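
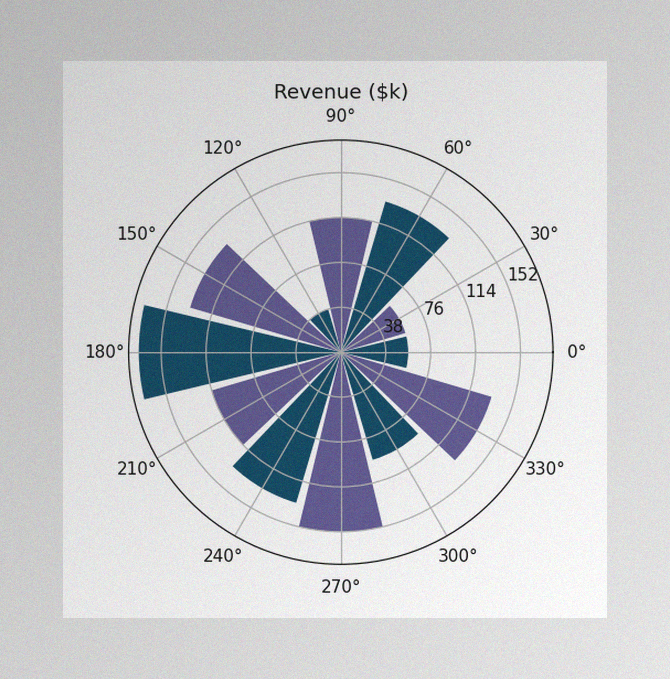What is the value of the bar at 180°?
The image has some photo noise and uneven lighting. The bar at 180° reaches $171k on the radial axis.

$171k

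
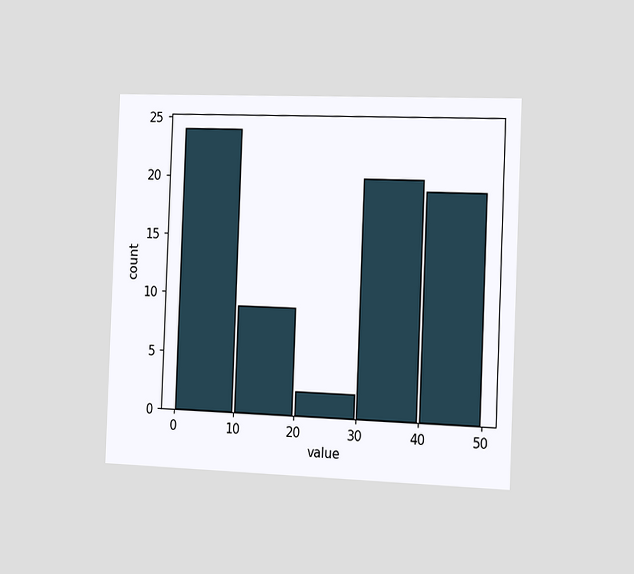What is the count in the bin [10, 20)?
9

The chart is tilted about 2° clockwise and viewed slightly from the right. The [10, 20) bin has height 9.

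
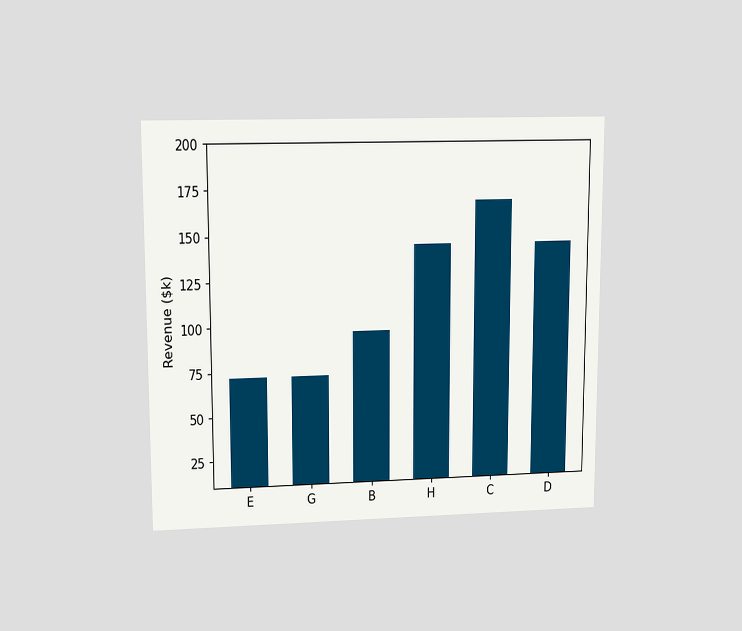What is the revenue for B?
The chart is viewed at a slight angle. Reading along the chart's y-axis, the B bar reaches $96k.

$96k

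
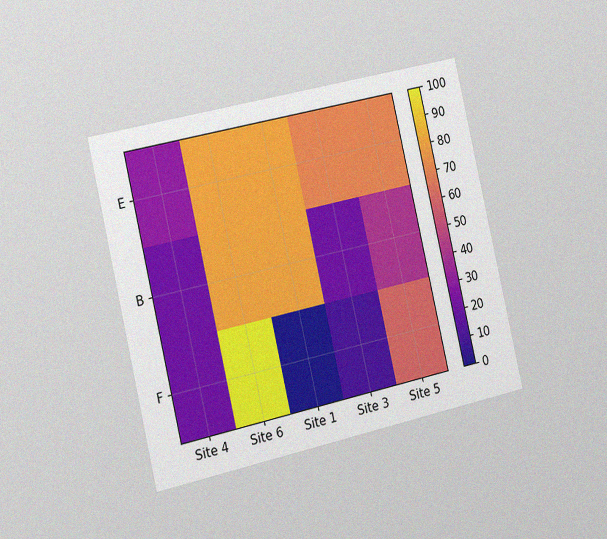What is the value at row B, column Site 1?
The chart is tilted about 13° counter-clockwise and viewed slightly from the left, with some photo noise. Matching cell (B, Site 1) against the colorbar gives 80.

80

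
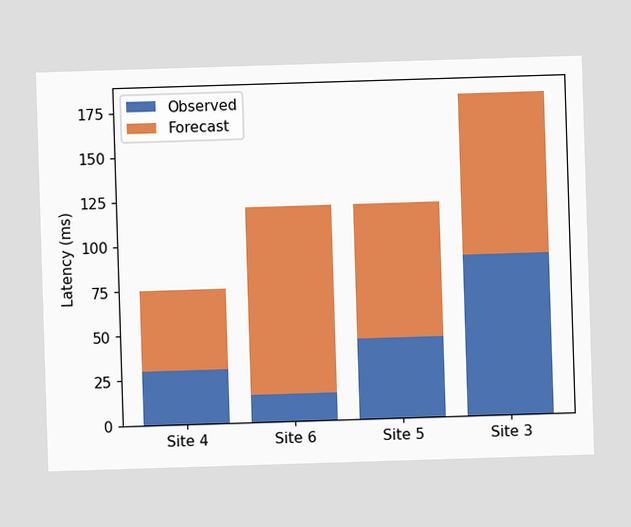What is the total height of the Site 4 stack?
75ms

The Site 4 stack's top reaches 75ms on the y-axis.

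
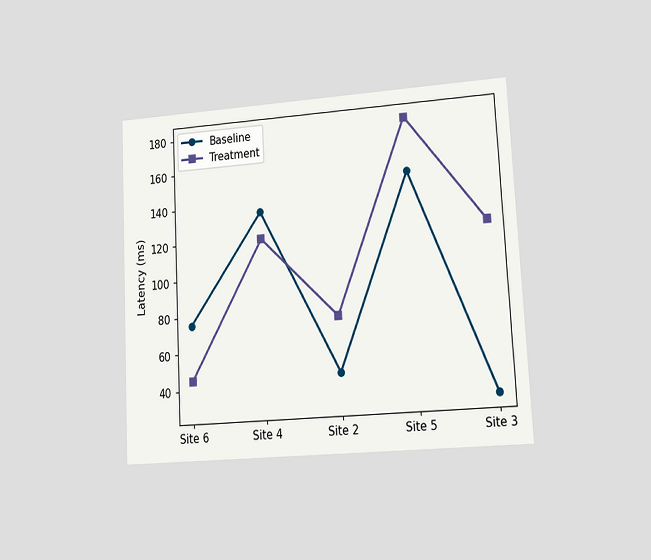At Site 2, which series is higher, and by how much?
Treatment, by 30ms

The chart is tilted about 3° counter-clockwise and viewed at a slight angle. At Site 2, Treatment sits above the other line by 30ms.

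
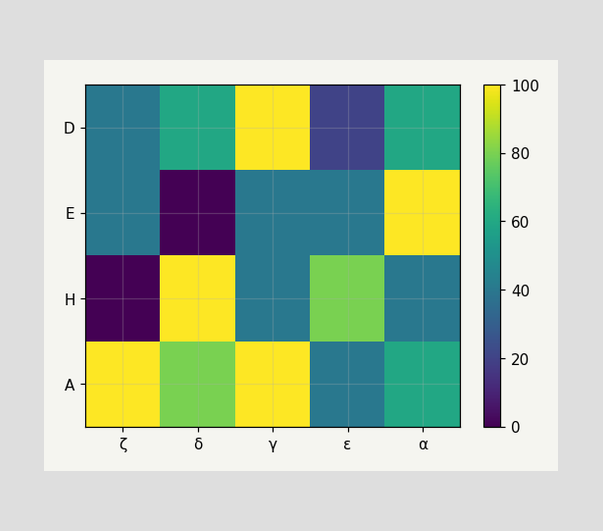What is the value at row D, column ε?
20

Matching cell (D, ε) against the colorbar gives 20.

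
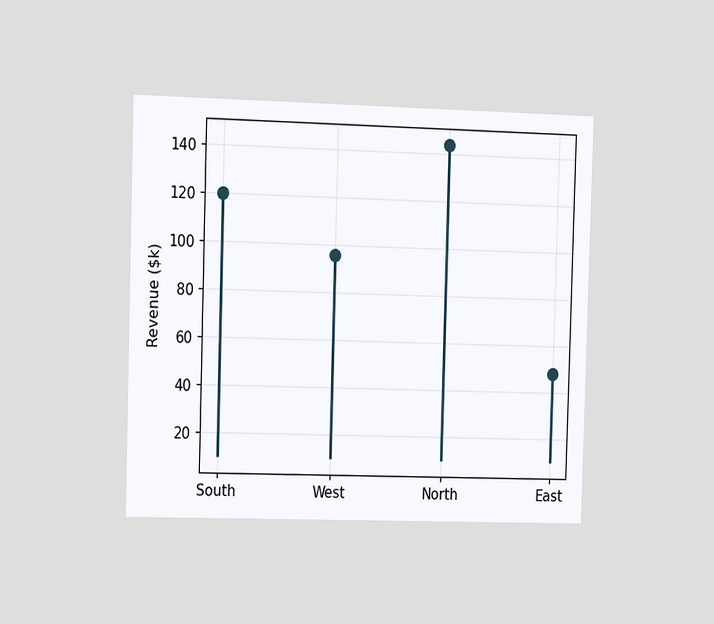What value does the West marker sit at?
The chart is viewed at a slight angle. The West marker sits at $96k.

$96k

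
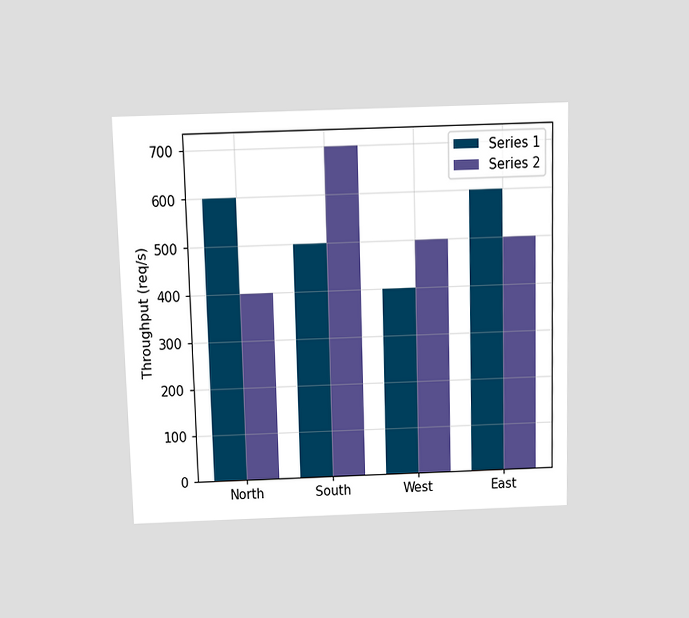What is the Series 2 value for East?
The chart is viewed slightly from above. The Series 2 bar at East reaches 500req/s on the y-axis.

500req/s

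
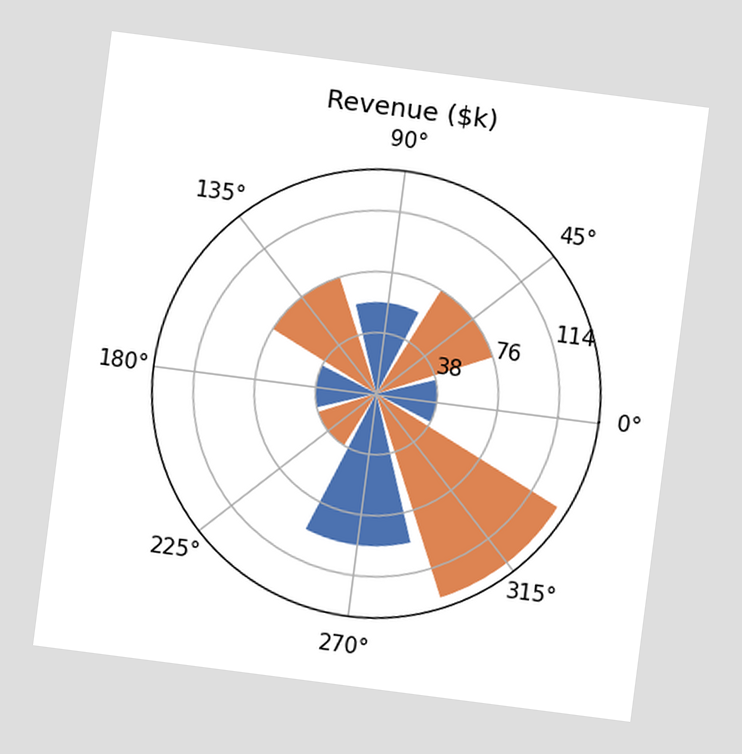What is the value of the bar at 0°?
The chart is tilted about 7° clockwise. The bar at 0° reaches $38k on the radial axis.

$38k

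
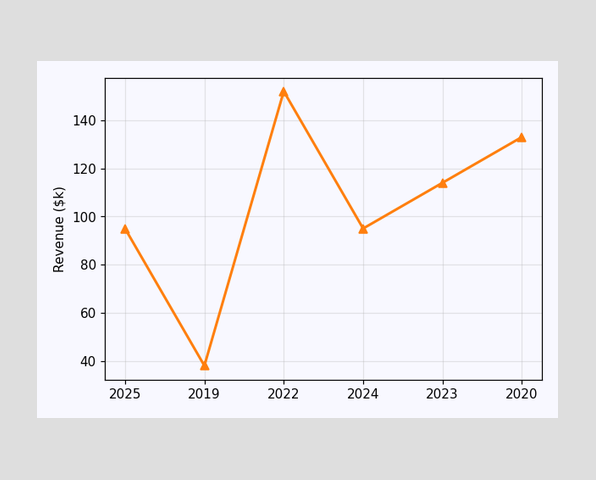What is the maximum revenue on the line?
$152k

The highest point is at 2022, and reading across to the y-axis gives $152k.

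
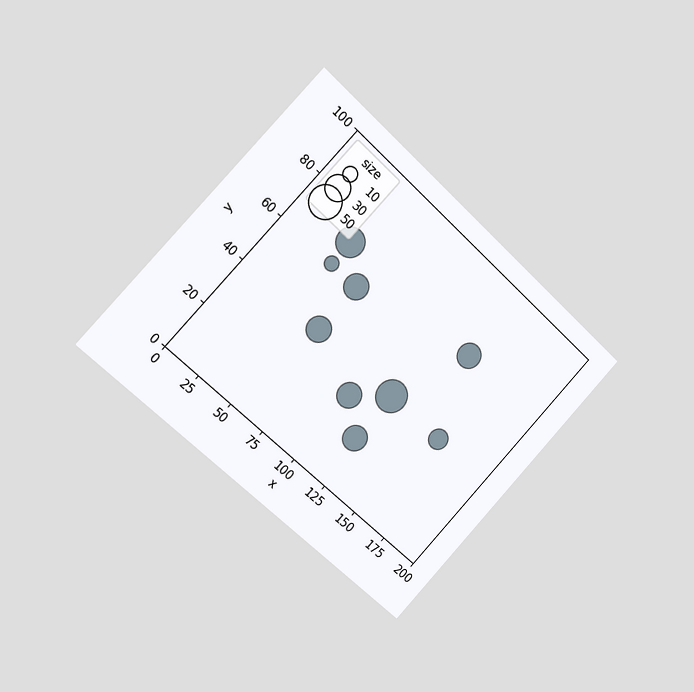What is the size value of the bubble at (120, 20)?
The chart is tilted about 43° clockwise and viewed slightly from the left. Matching the bubble at (120, 20) against the size legend gives 30.

30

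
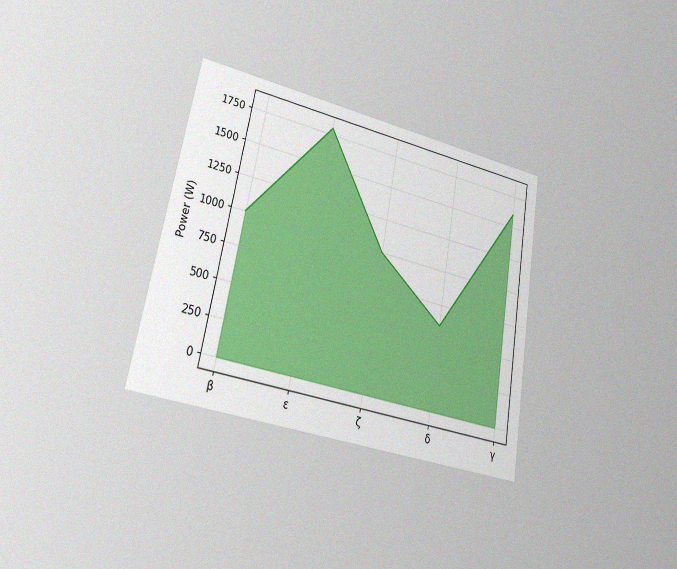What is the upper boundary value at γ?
1600W

The chart is tilted about 10° clockwise and viewed at a slight angle, with some photo noise. At γ the upper boundary is at 1600W.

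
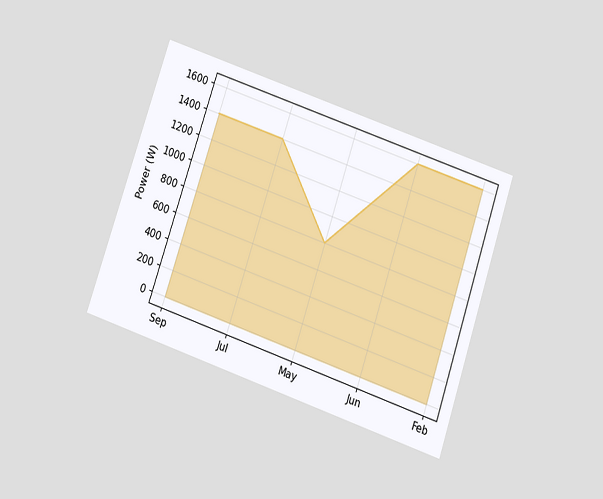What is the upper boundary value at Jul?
The chart is tilted about 19° clockwise and viewed slightly from below. At Jul the upper boundary is at 1400W.

1400W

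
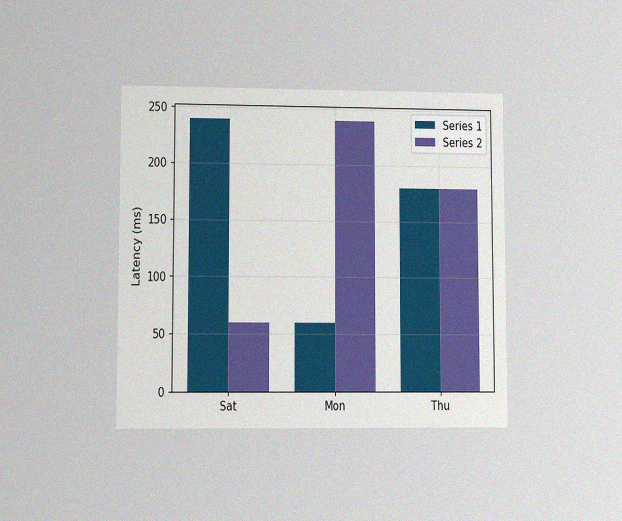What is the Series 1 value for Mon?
The chart is viewed at a slight angle, with some photo noise. The Series 1 bar at Mon reaches 60ms on the y-axis.

60ms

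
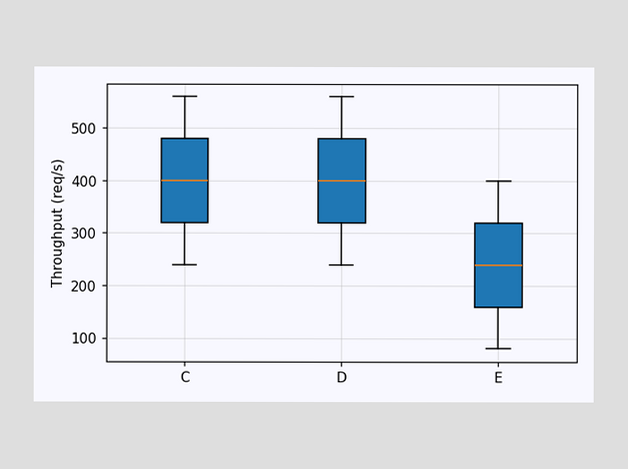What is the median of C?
400req/s

The median line in the C box sits at 400req/s.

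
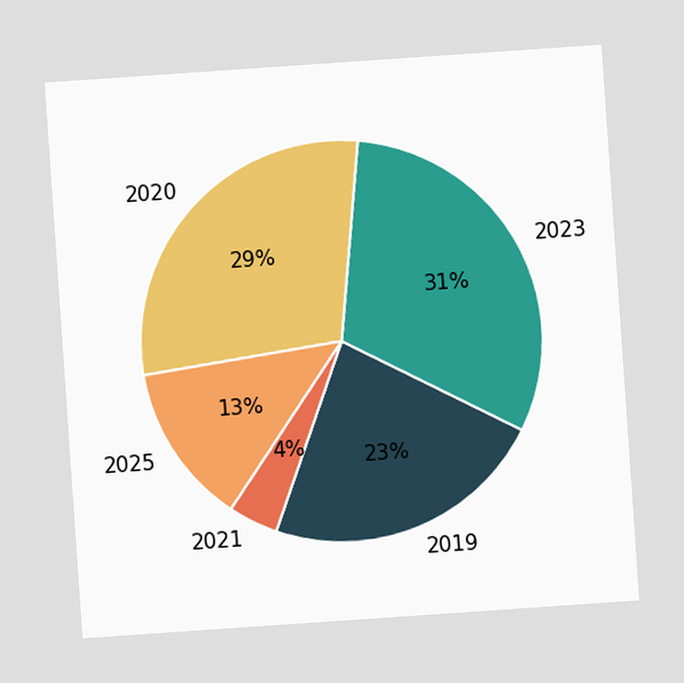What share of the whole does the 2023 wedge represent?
31%

The chart is tilted about 4° counter-clockwise. The 2023 slice takes up 31% of the pie.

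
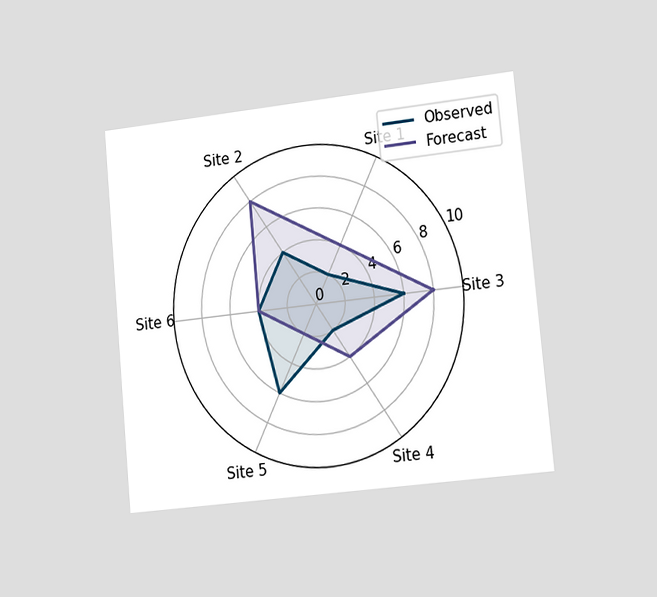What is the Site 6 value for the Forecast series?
The chart is tilted about 5° counter-clockwise and viewed slightly from the right. On the Site 6 axis, Forecast reaches 4.

4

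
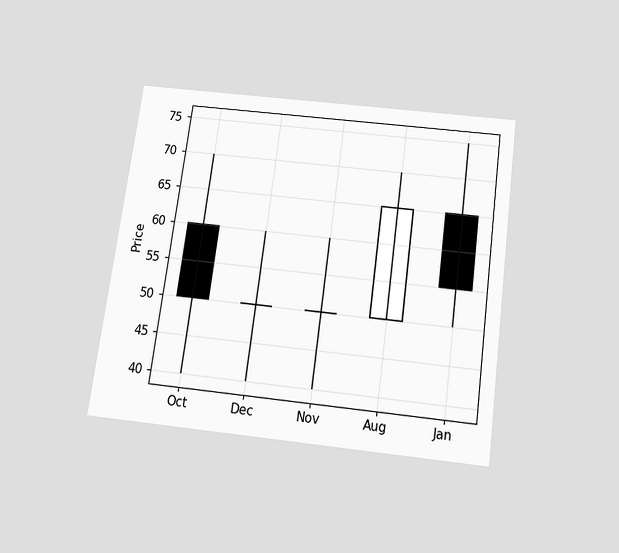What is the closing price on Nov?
The chart is tilted about 8° clockwise and viewed slightly from below. The Nov candle closes at 50.

50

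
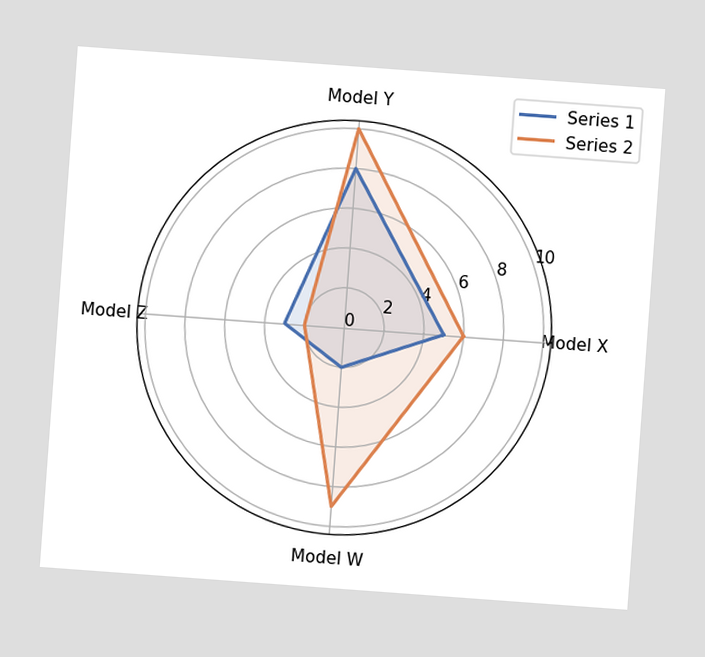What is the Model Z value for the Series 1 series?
3

The chart is tilted about 4° clockwise. On the Model Z axis, Series 1 reaches 3.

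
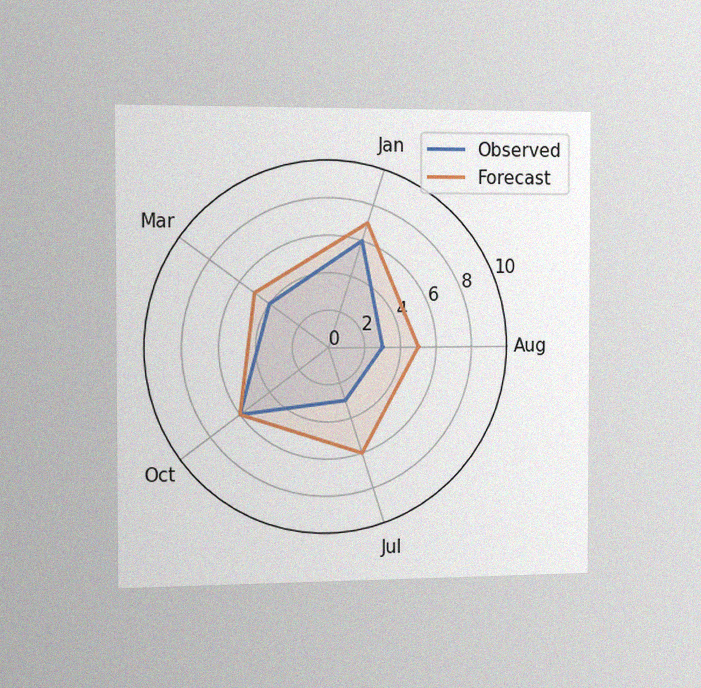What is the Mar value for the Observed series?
The chart is viewed slightly from the left, with some photo noise. On the Mar axis, Observed reaches 4.

4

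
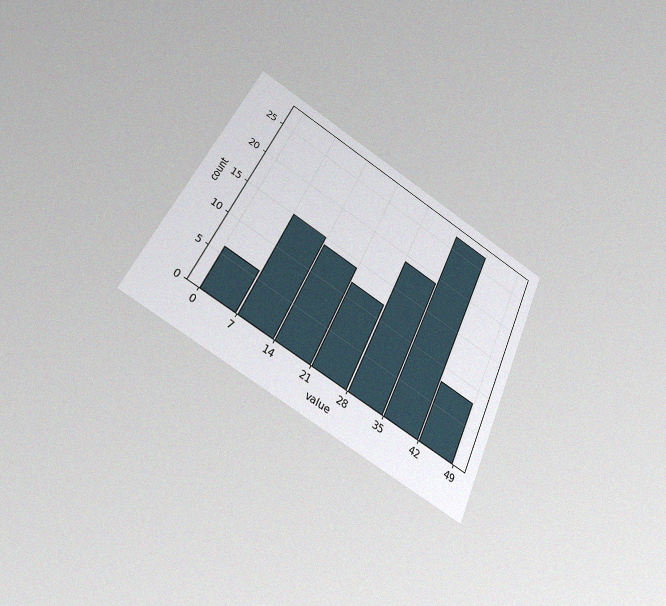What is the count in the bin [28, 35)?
19

The chart is tilted about 25° clockwise and viewed slightly from below, with some photo noise. The [28, 35) bin has height 19.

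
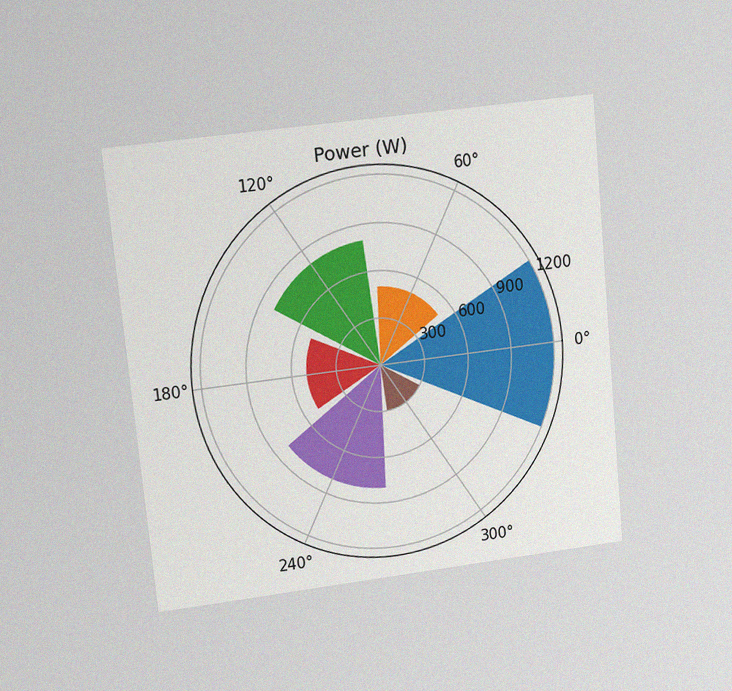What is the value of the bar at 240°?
The chart is tilted about 6° counter-clockwise and viewed at a slight angle, with some photo noise. The bar at 240° reaches 800W on the radial axis.

800W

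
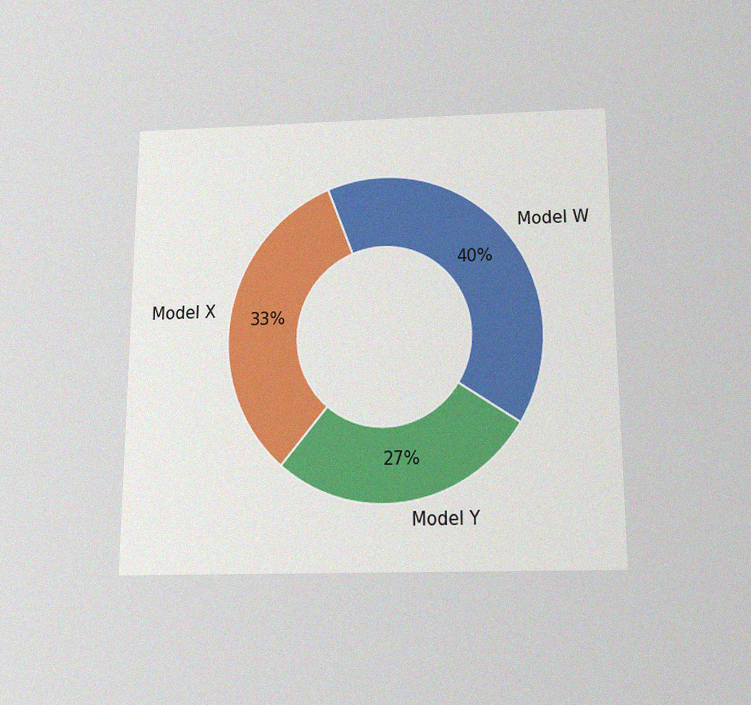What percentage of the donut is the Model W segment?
The chart is viewed slightly from below, with some photo noise. The Model W segment takes up 40% of the ring.

40%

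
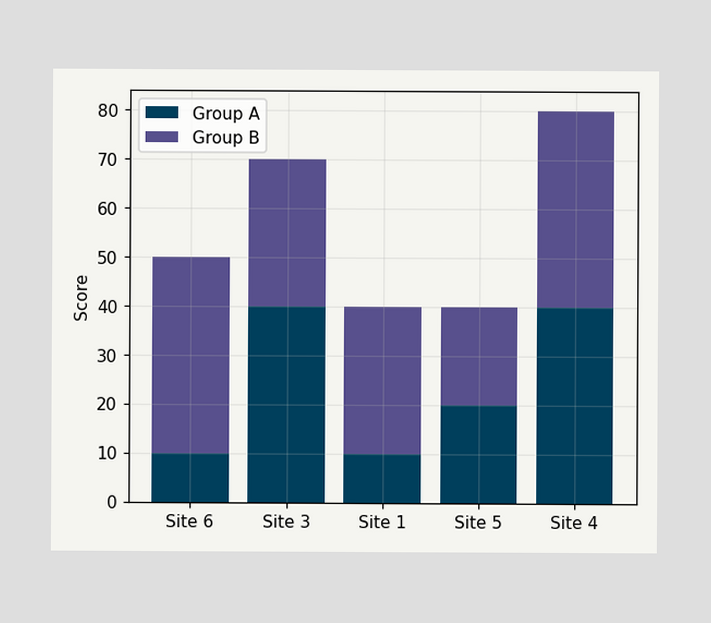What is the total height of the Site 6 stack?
The Site 6 stack's top reaches 50 on the y-axis.

50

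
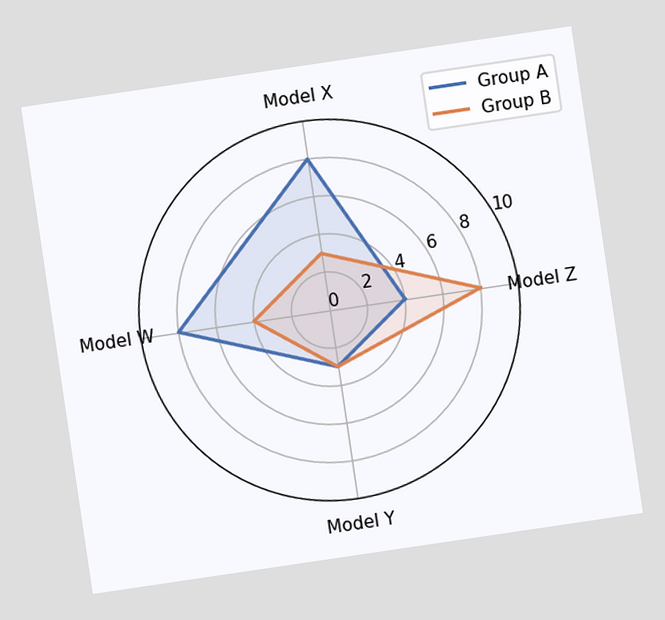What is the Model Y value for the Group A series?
3

The chart is tilted about 8° counter-clockwise. On the Model Y axis, Group A reaches 3.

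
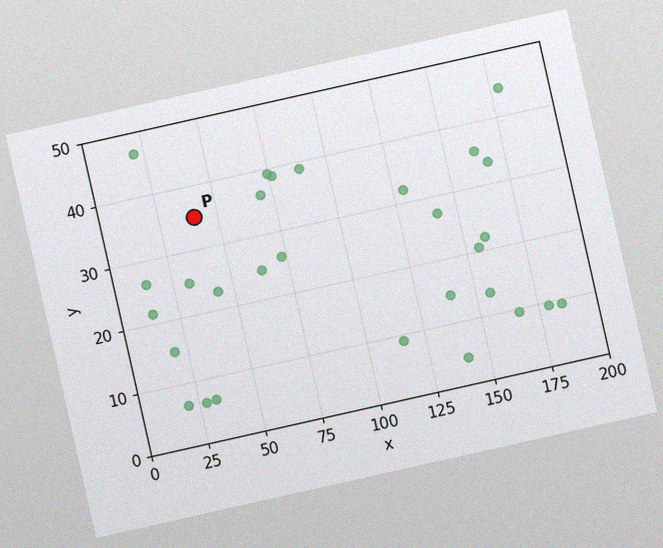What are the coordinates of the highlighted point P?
The chart is tilted about 13° counter-clockwise, with some photo noise. Following the gridlines from P to each axis, P sits at (40, 35).

(40, 35)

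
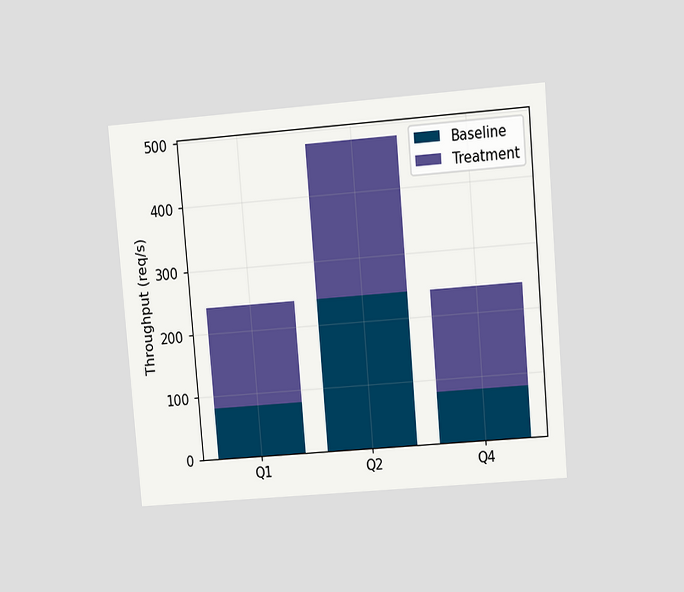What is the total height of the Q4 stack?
The chart is tilted about 5° counter-clockwise and viewed at a slight angle. The Q4 stack's top reaches 240req/s on the y-axis.

240req/s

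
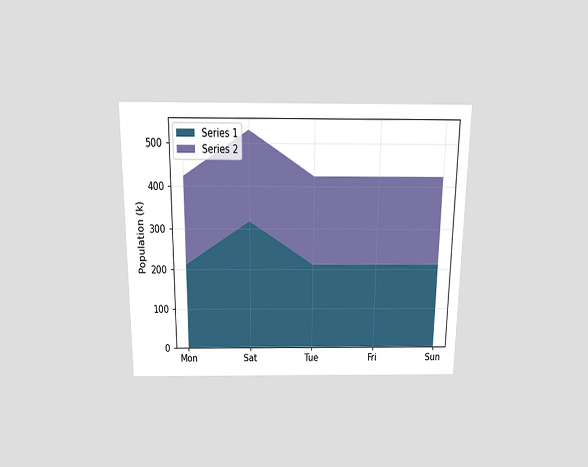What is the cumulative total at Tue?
424k

The chart is viewed slightly from above. The stacked total at Tue reaches 424k.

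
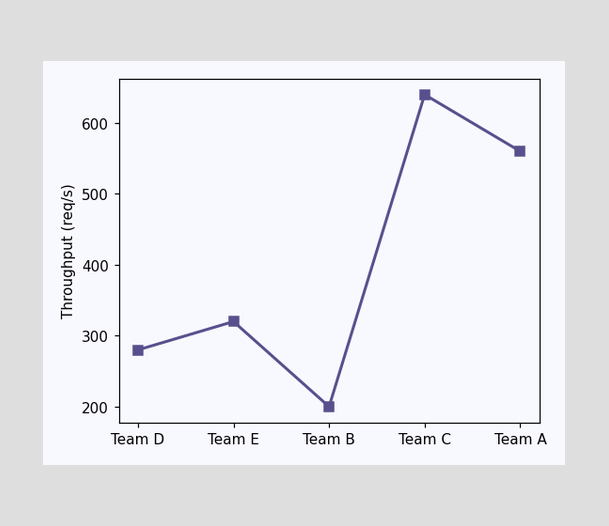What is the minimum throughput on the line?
200req/s

The lowest point is at Team B, and reading across to the y-axis gives 200req/s.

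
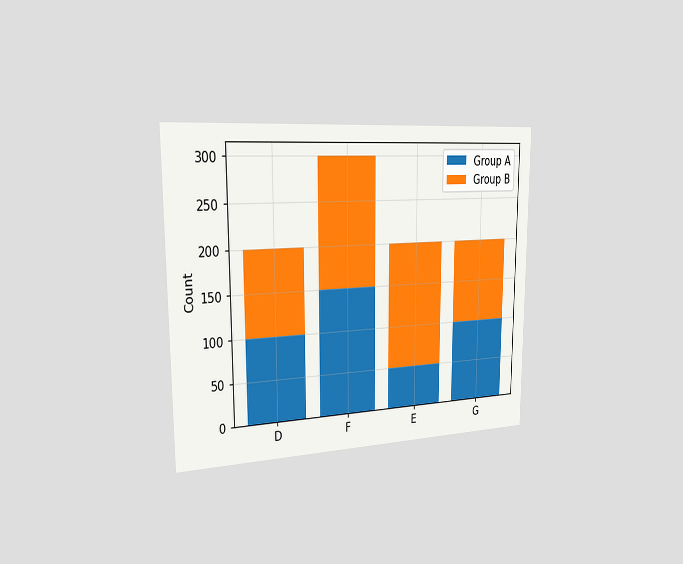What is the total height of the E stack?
The chart is viewed slightly from the left. The E stack's top reaches 200 on the y-axis.

200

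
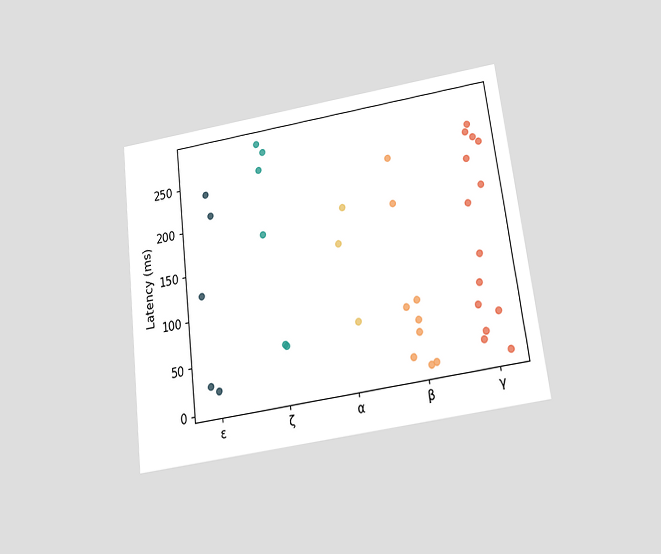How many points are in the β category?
The chart is tilted about 7° counter-clockwise and viewed slightly from below. Counting the markers in the β column gives 9.

9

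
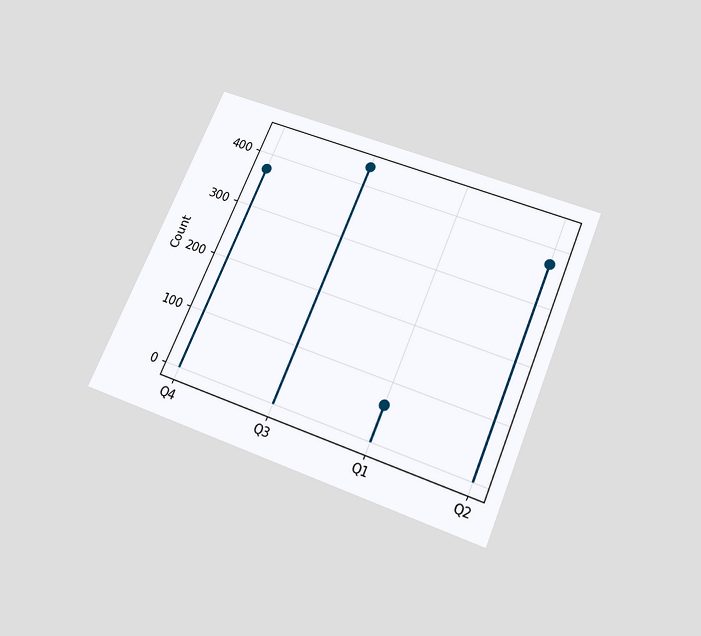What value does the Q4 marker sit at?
The chart is tilted about 23° clockwise and viewed slightly from below. The Q4 marker sits at 372.

372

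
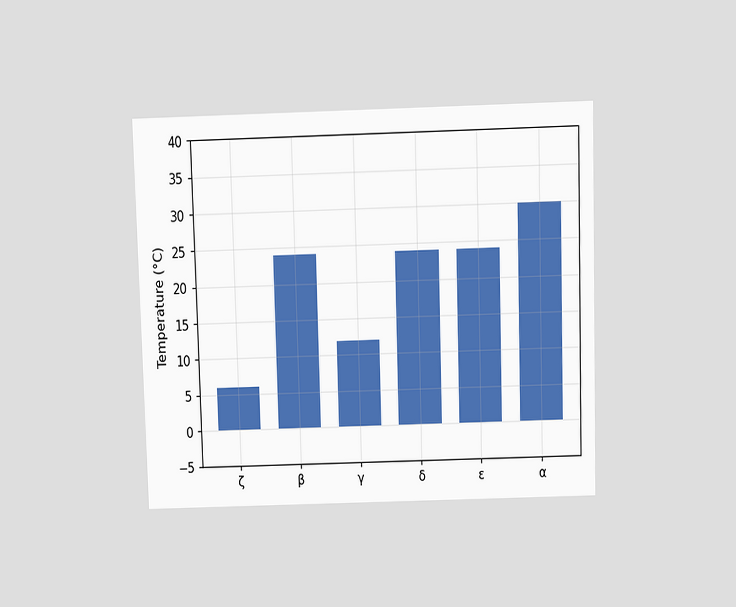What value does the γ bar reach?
The chart is viewed at a slight angle. Reading along the chart's y-axis, the γ bar reaches 12°C.

12°C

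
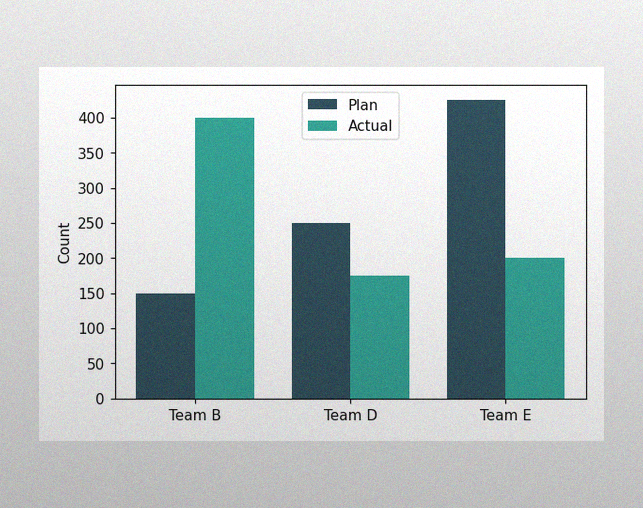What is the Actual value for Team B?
The image has some photo noise and uneven lighting. The Actual bar at Team B reaches 400 on the y-axis.

400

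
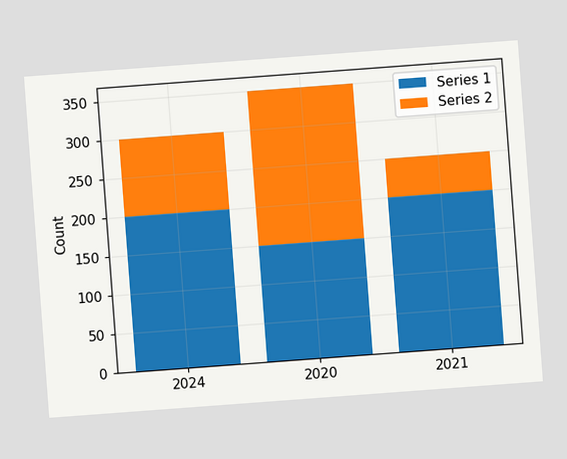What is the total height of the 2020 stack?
350

The chart is tilted about 4° counter-clockwise. The 2020 stack's top reaches 350 on the y-axis.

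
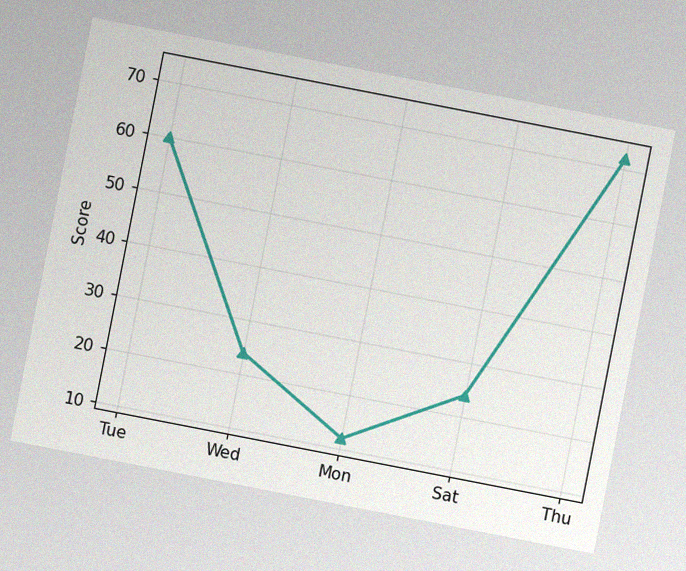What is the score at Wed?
The chart is tilted about 11° clockwise, with some photo noise. At Wed, the line is at 24.

24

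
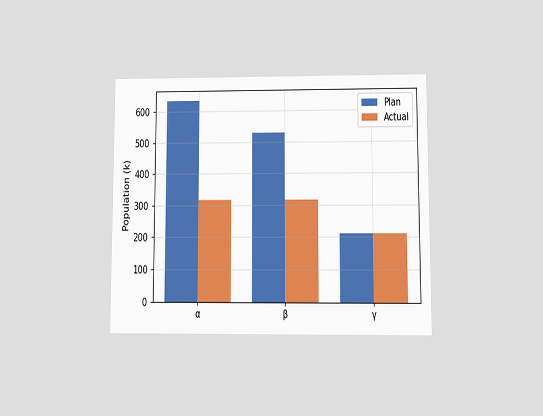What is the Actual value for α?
318k

The chart is viewed at a slight angle. The Actual bar at α reaches 318k on the y-axis.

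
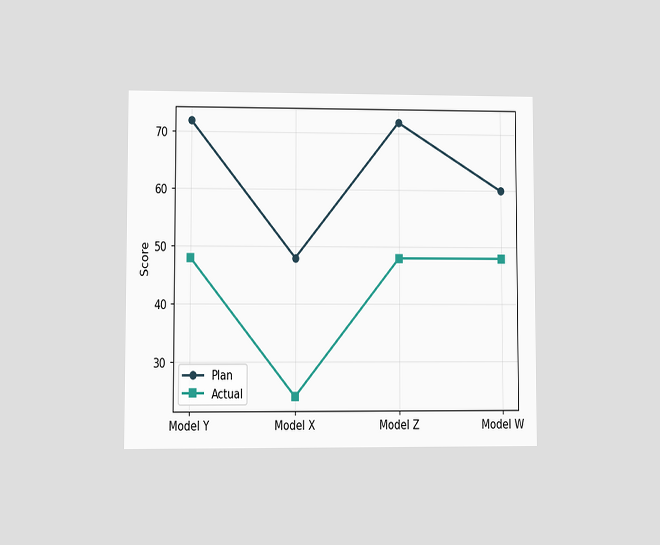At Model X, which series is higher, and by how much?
The chart is viewed at a slight angle. At Model X, Plan sits above the other line by 24.

Plan, by 24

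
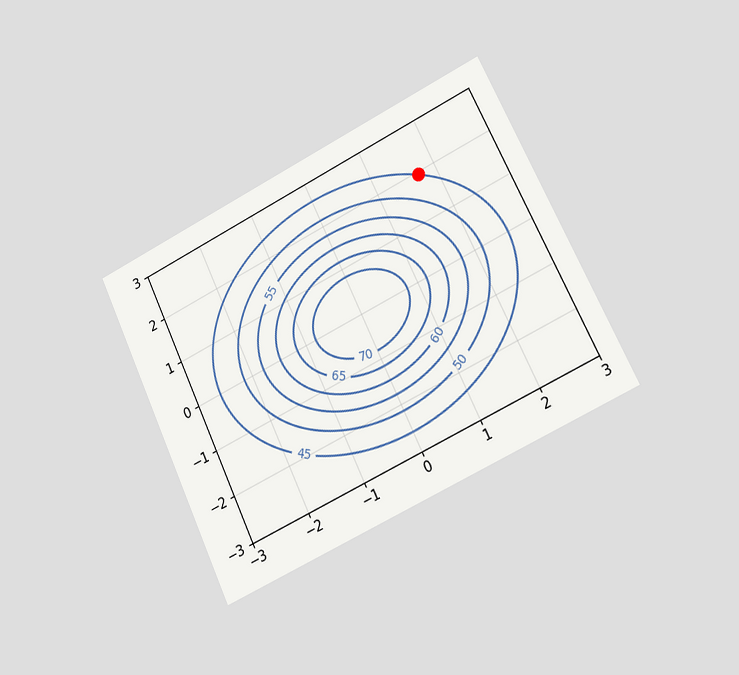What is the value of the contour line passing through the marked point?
45

The chart is tilted about 26° counter-clockwise and viewed slightly from the right. The marked point sits on the contour labelled 45.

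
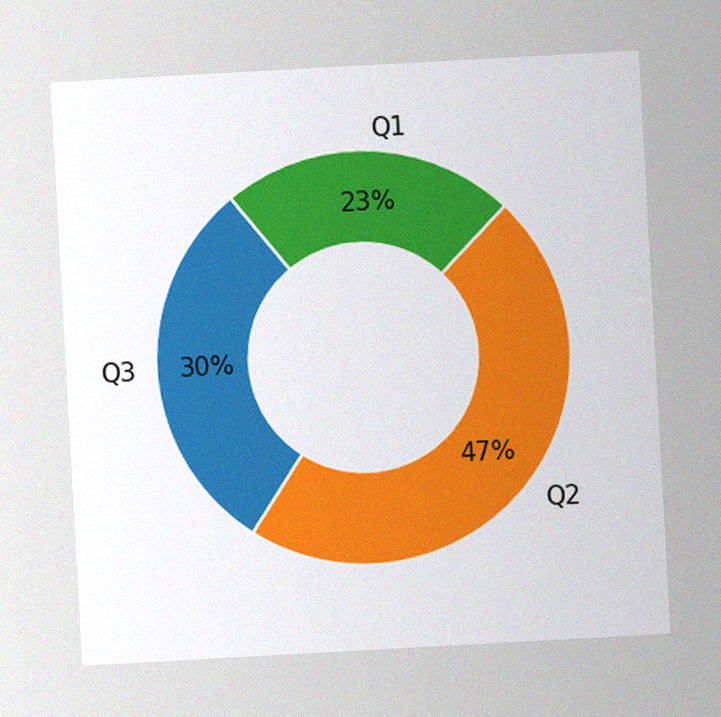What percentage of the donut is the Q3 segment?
30%

The chart is tilted about 3° counter-clockwise, with some photo noise. The Q3 segment takes up 30% of the ring.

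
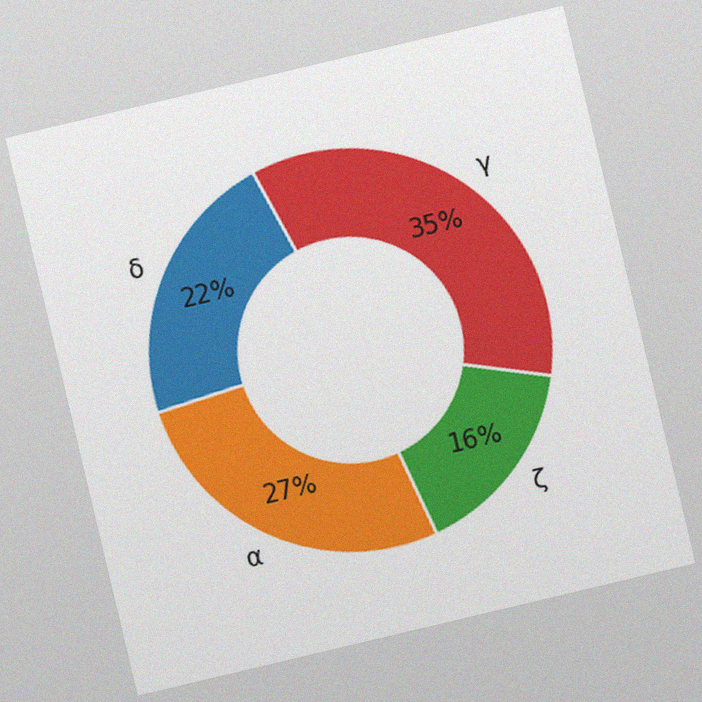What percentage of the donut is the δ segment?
22%

The chart is tilted about 13° counter-clockwise, with some photo noise. The δ segment takes up 22% of the ring.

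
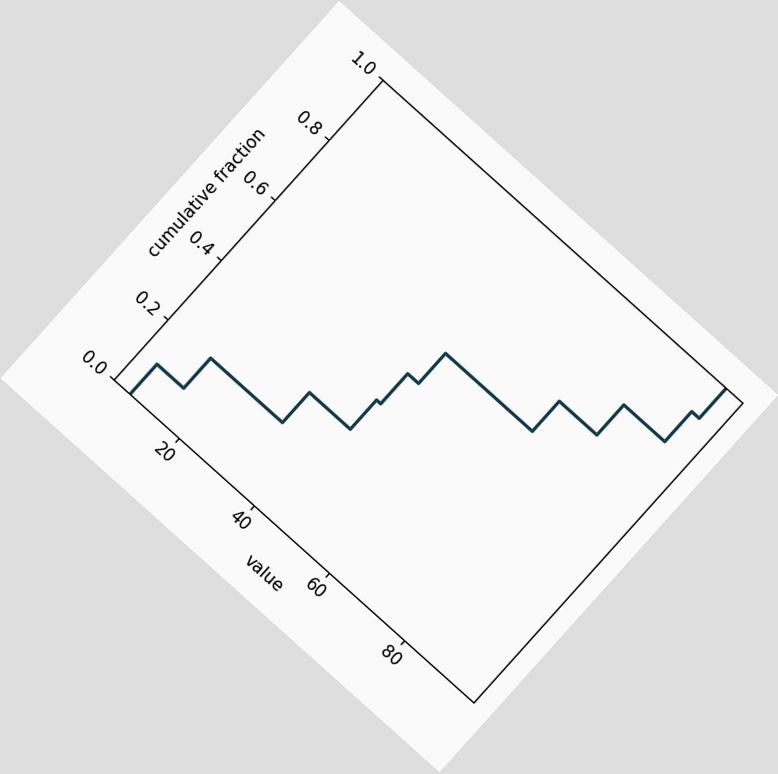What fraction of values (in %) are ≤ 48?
The chart is tilted about 42° clockwise. At x=48 the ECDF step is at 60%.

60%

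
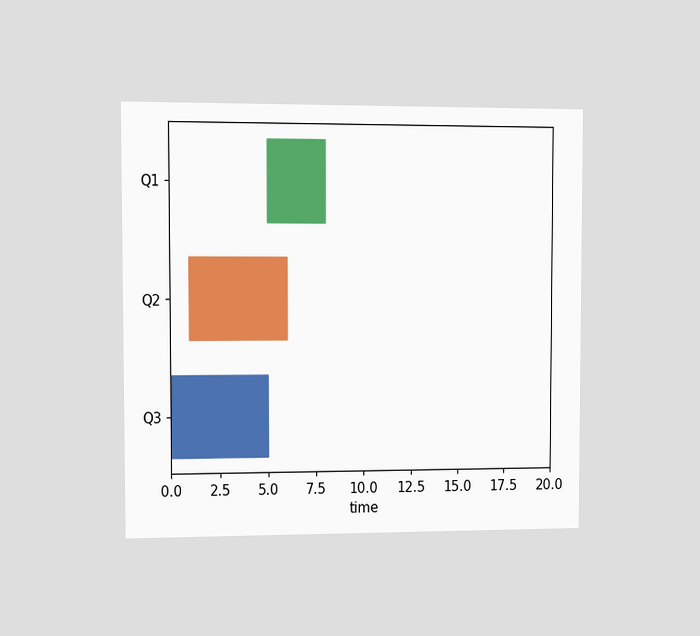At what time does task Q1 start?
The chart is viewed at a slight angle. The Q1 bar begins at t=5.

5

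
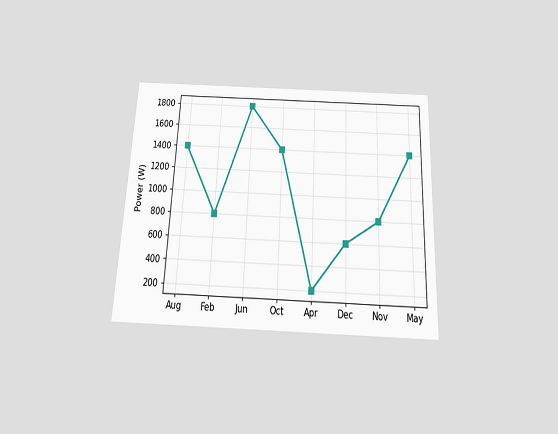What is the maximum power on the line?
1800W

The chart is tilted about 3° clockwise and viewed slightly from below. The highest point is at Jun, and reading across to the y-axis gives 1800W.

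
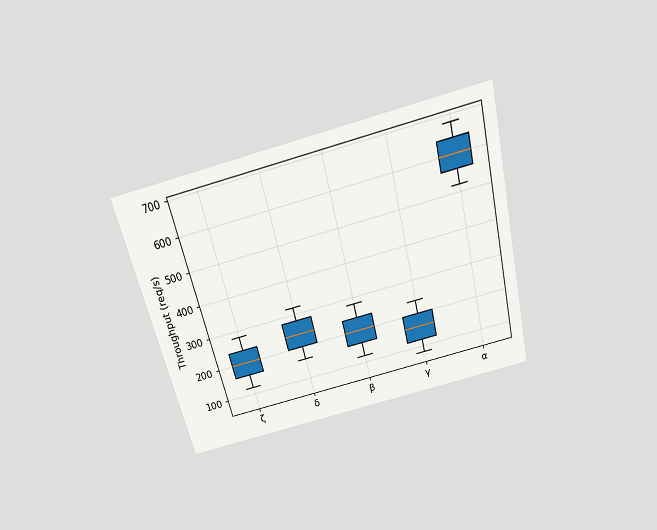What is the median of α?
The chart is tilted about 14° counter-clockwise and viewed slightly from above. The median line in the α box sits at 600req/s.

600req/s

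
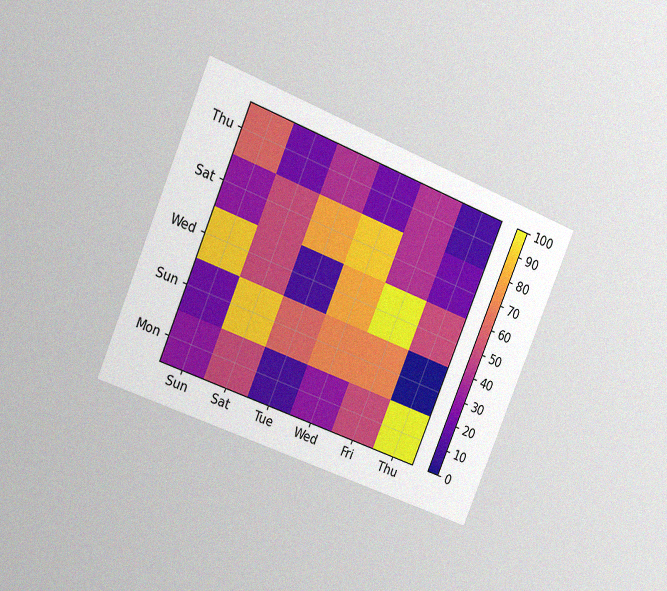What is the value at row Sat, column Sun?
30

The chart is tilted about 23° clockwise and viewed slightly from the left, with some photo noise. Matching cell (Sat, Sun) against the colorbar gives 30.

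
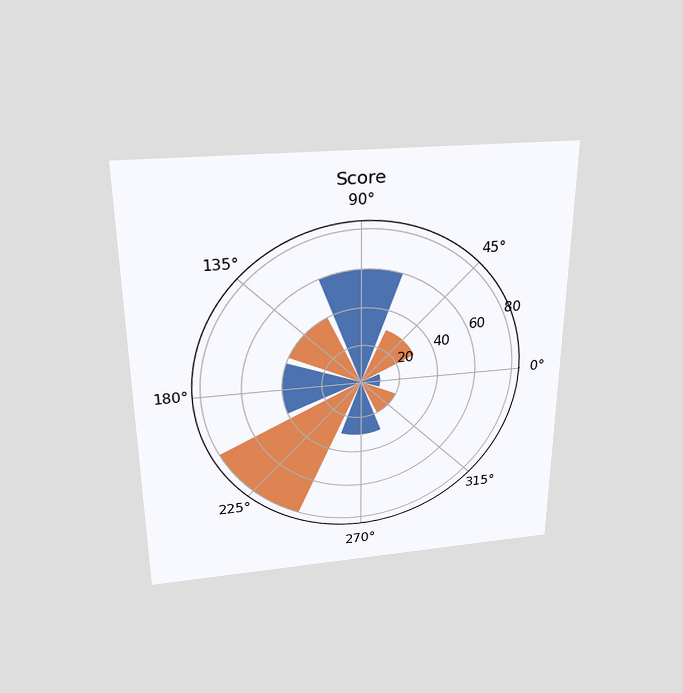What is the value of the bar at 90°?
The chart is viewed slightly from above. The bar at 90° reaches 60 on the radial axis.

60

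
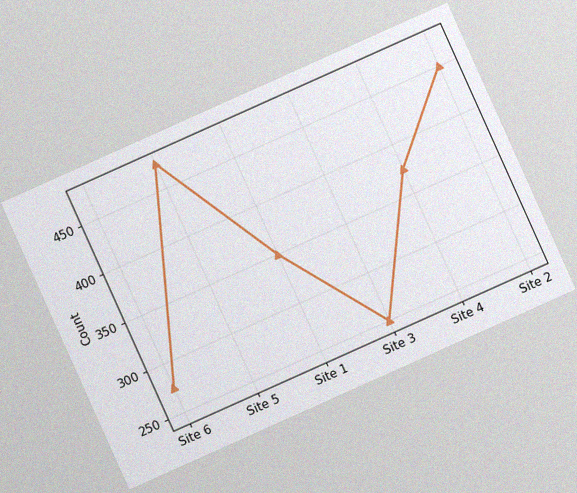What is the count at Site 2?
450

The chart is tilted about 24° counter-clockwise, with some photo noise. At Site 2, the line is at 450.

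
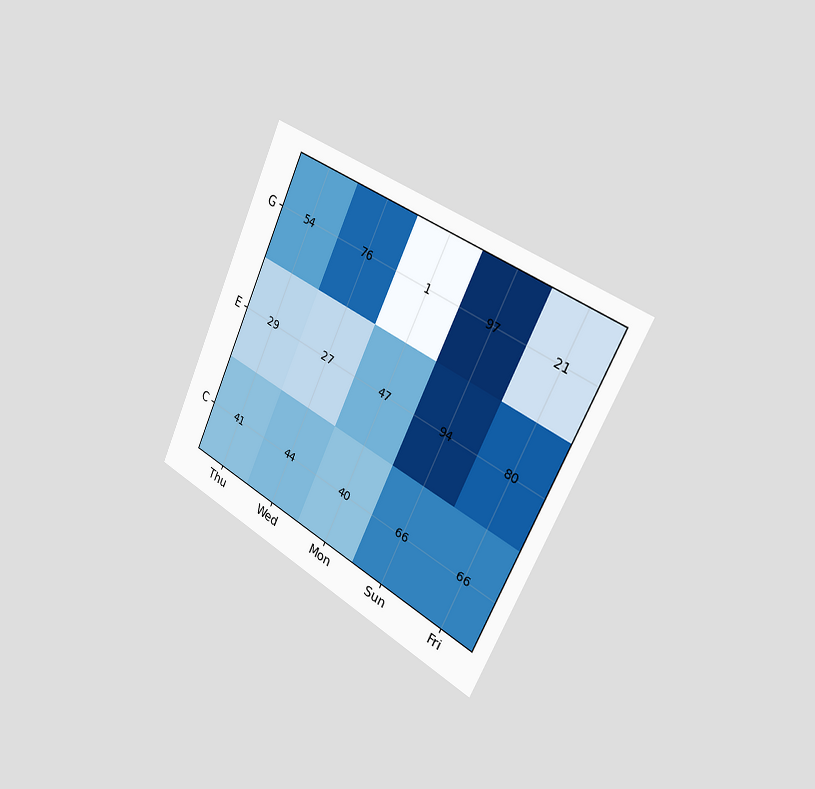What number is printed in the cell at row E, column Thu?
The chart is tilted about 26° clockwise and viewed slightly from the right. The (E, Thu) cell reads 29.

29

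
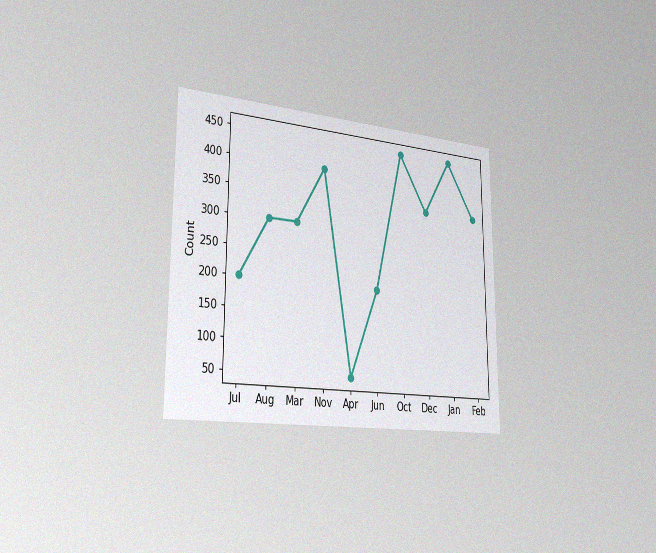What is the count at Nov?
400

The chart is viewed slightly from the left, with some photo noise. At Nov, the line is at 400.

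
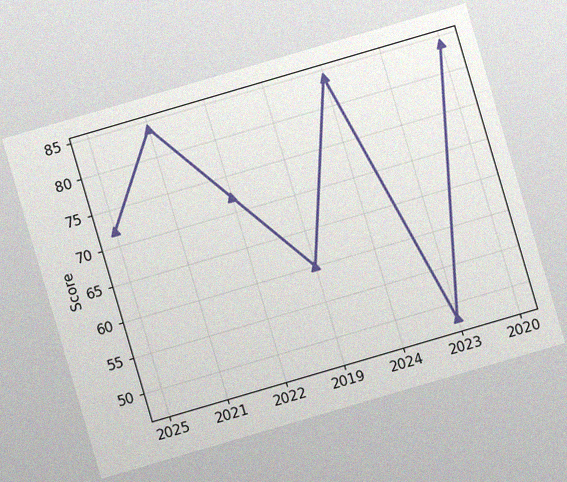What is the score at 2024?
The chart is tilted about 16° counter-clockwise, with some photo noise. At 2024, the line is at 84.

84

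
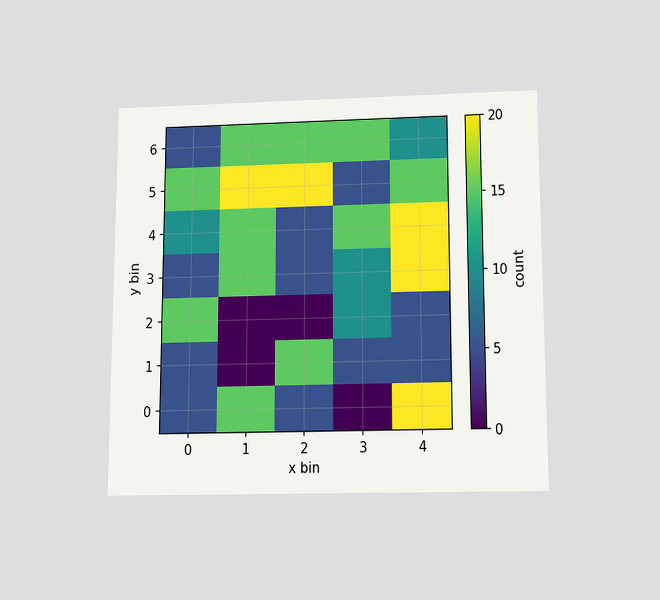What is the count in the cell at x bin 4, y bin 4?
20

The chart is viewed slightly from below. Matching the cell (4, 4) against the colorbar gives 20.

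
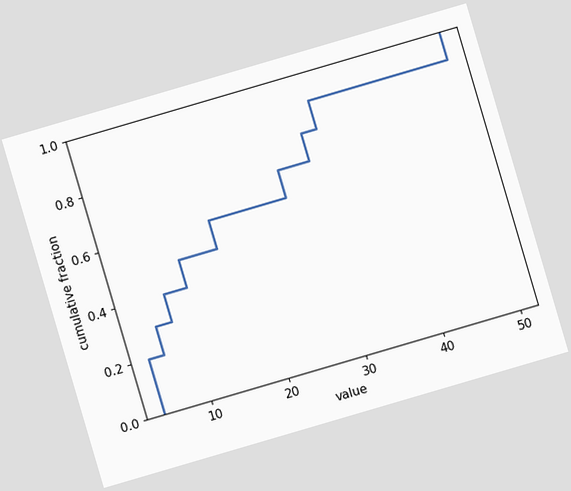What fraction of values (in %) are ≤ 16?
60%

The chart is tilted about 16° counter-clockwise. At x=16 the ECDF step is at 60%.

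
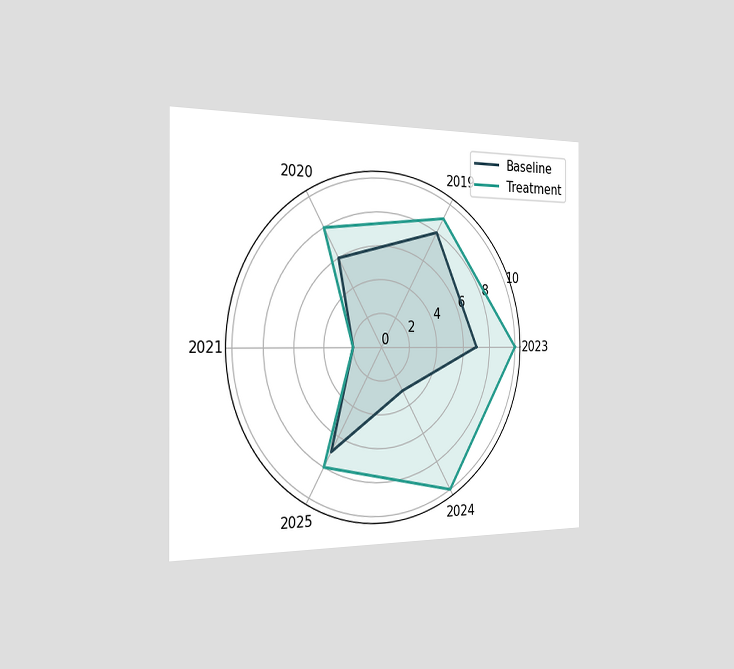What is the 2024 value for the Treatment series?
10

The chart is viewed slightly from the left. On the 2024 axis, Treatment reaches 10.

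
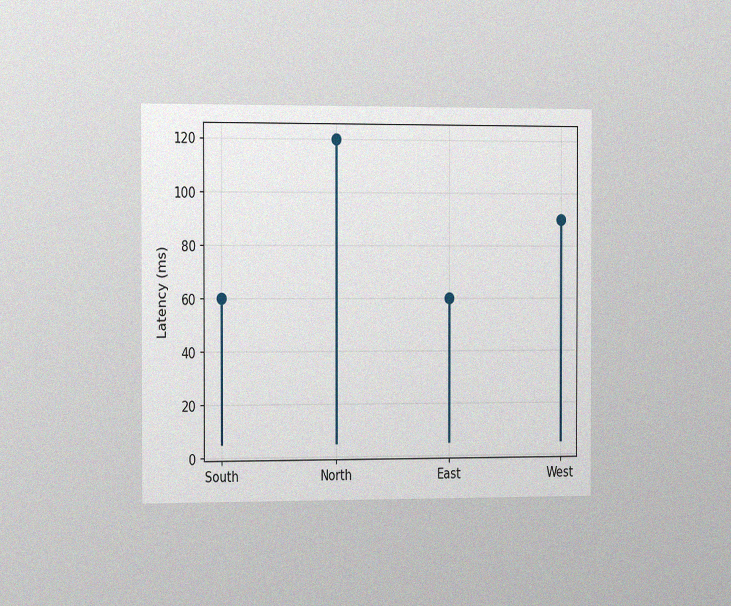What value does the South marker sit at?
60ms

The chart is viewed slightly from the left, with some photo noise. The South marker sits at 60ms.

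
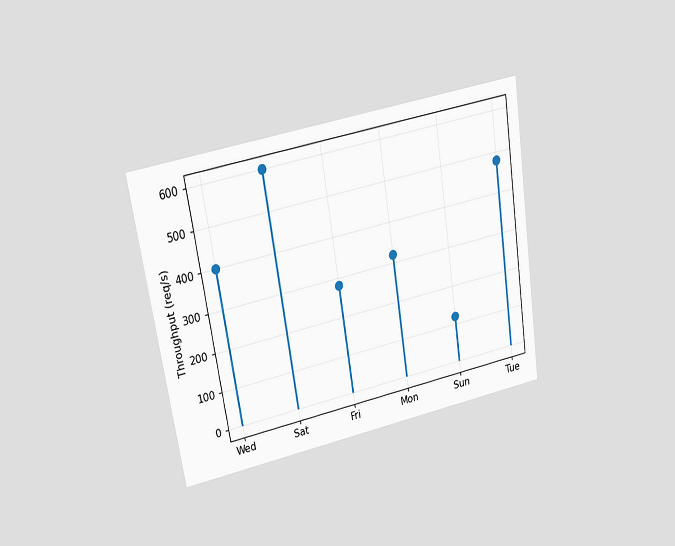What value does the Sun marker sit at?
120req/s

The chart is tilted about 9° counter-clockwise and viewed slightly from above. The Sun marker sits at 120req/s.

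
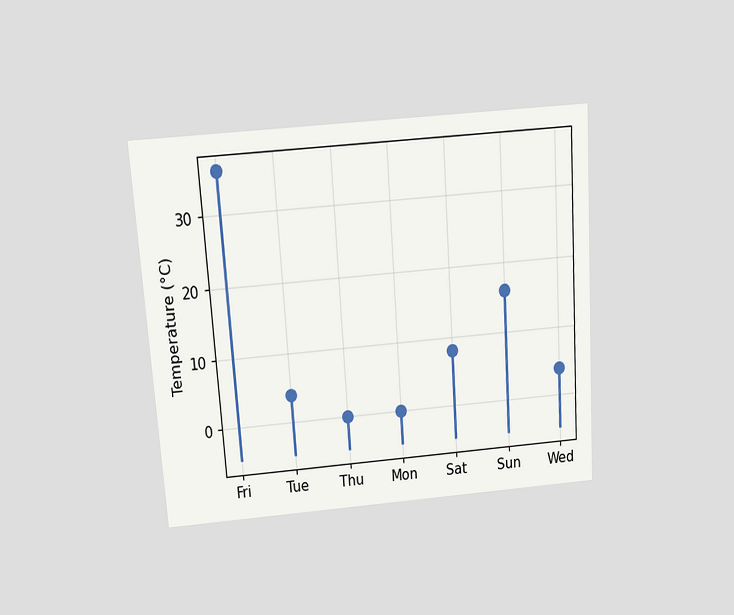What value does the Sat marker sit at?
The chart is tilted about 4° counter-clockwise and viewed slightly from above. The Sat marker sits at 8°C.

8°C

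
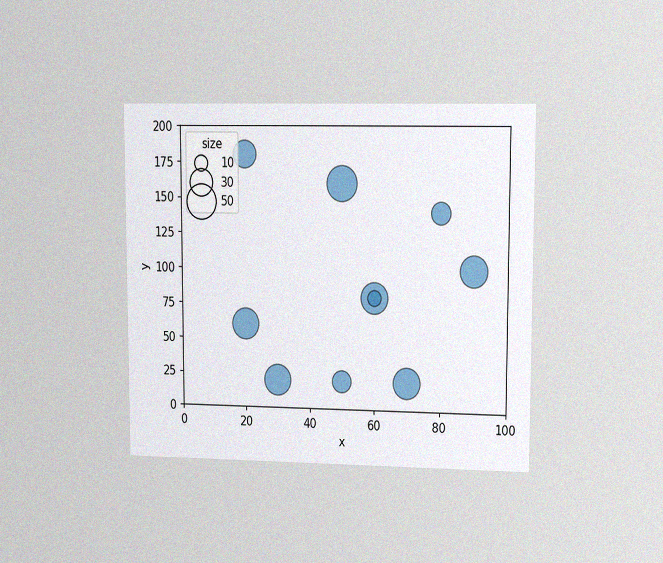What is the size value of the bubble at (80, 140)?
20

The chart is viewed at a slight angle, with some photo noise. Matching the bubble at (80, 140) against the size legend gives 20.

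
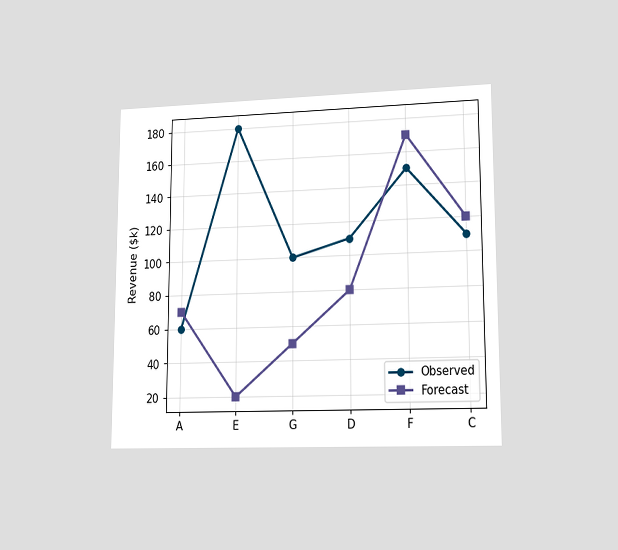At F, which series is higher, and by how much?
The chart is viewed at a slight angle. At F, Forecast sits above the other line by $20k.

Forecast, by $20k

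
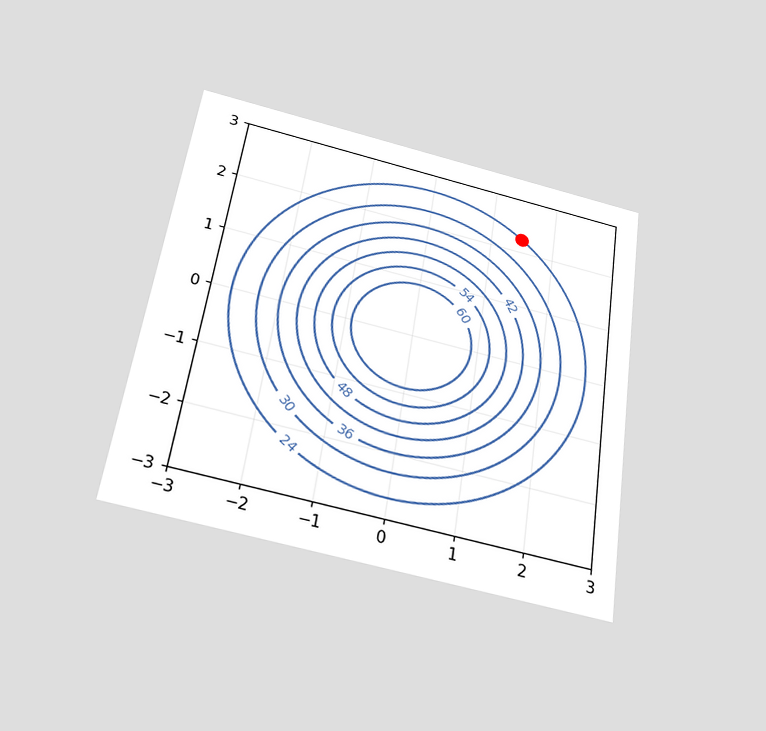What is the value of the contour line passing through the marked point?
24

The chart is tilted about 8° clockwise and viewed slightly from below. The marked point sits on the contour labelled 24.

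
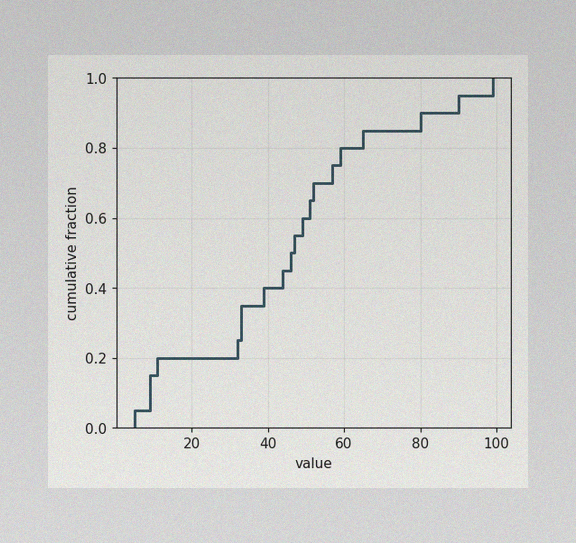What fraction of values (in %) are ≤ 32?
The image has some photo noise and uneven lighting. At x=32 the ECDF step is at 25%.

25%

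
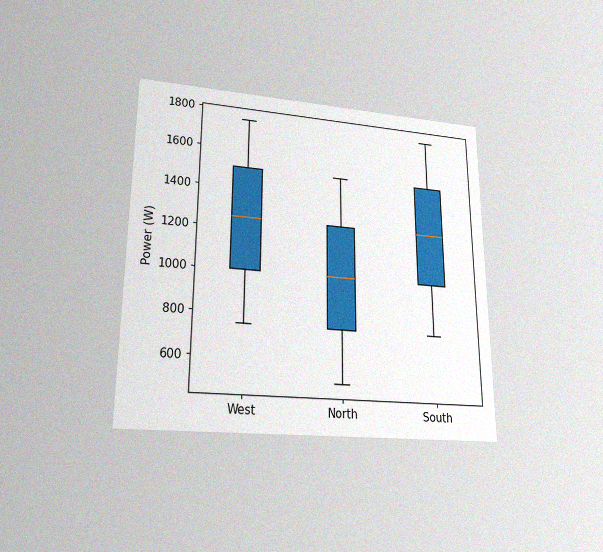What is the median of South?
The chart is viewed slightly from below, with some photo noise. The median line in the South box sits at 1250W.

1250W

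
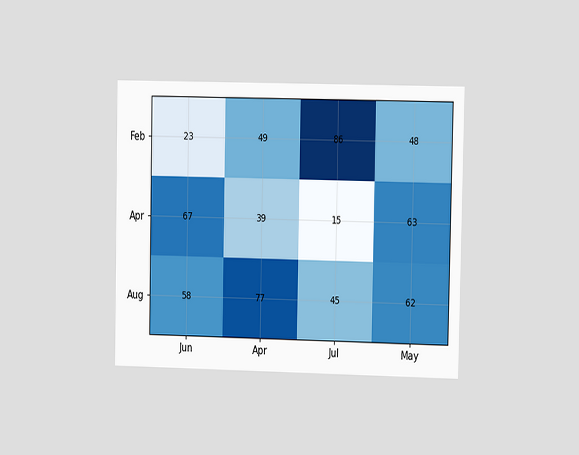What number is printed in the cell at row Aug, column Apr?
77

The chart is viewed slightly from the right. The (Aug, Apr) cell reads 77.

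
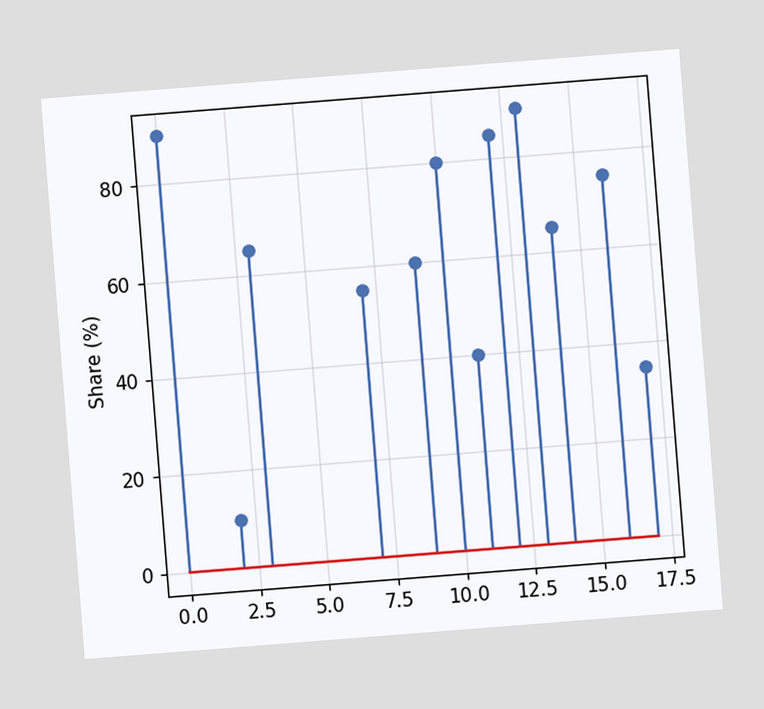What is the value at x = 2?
10%

The chart is tilted about 4° counter-clockwise. The stem at x=2 reaches 10%.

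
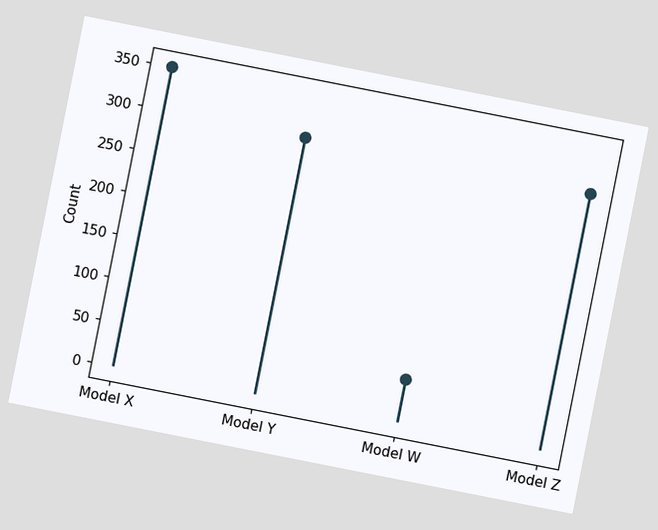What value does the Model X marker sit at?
350

The chart is tilted about 11° clockwise. The Model X marker sits at 350.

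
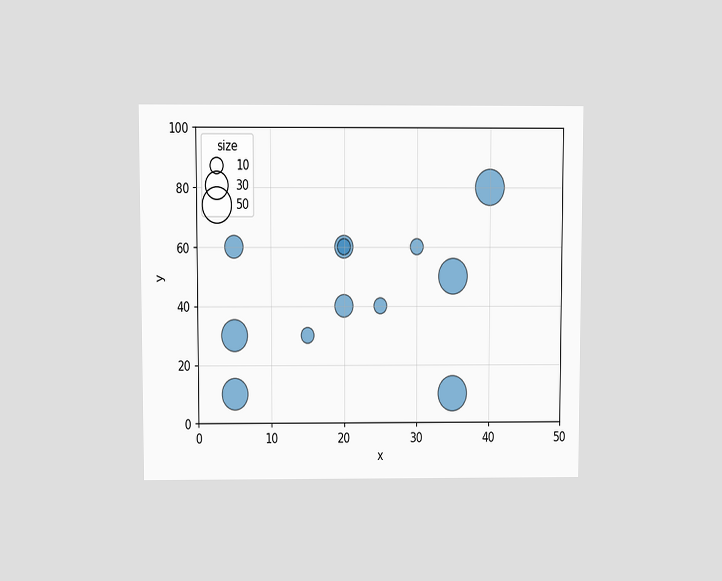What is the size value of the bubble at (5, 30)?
40

The chart is viewed at a slight angle. Matching the bubble at (5, 30) against the size legend gives 40.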